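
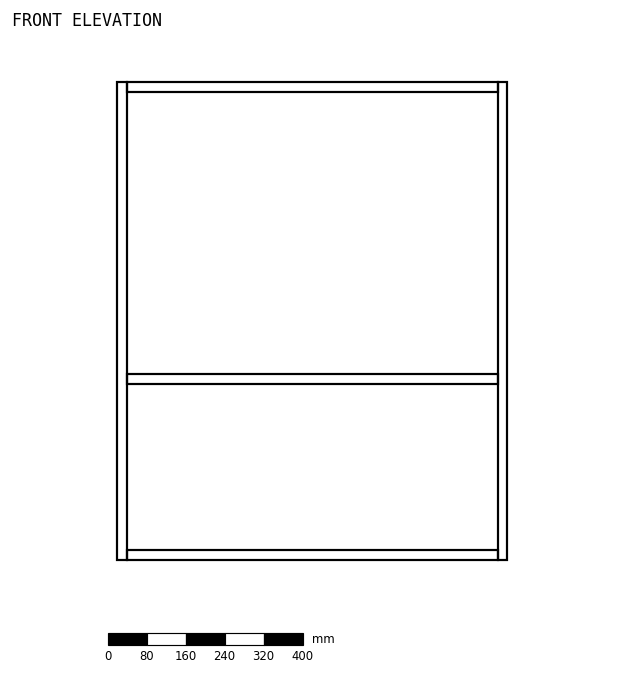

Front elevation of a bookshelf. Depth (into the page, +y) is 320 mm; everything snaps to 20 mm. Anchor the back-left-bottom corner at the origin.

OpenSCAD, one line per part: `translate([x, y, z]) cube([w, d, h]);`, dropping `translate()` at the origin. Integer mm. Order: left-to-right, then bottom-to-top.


cube([20, 320, 980]);
translate([20, 0, 0]) cube([760, 320, 20]);
translate([20, 0, 360]) cube([760, 320, 20]);
translate([20, 0, 960]) cube([760, 320, 20]);
translate([780, 0, 0]) cube([20, 320, 980]);


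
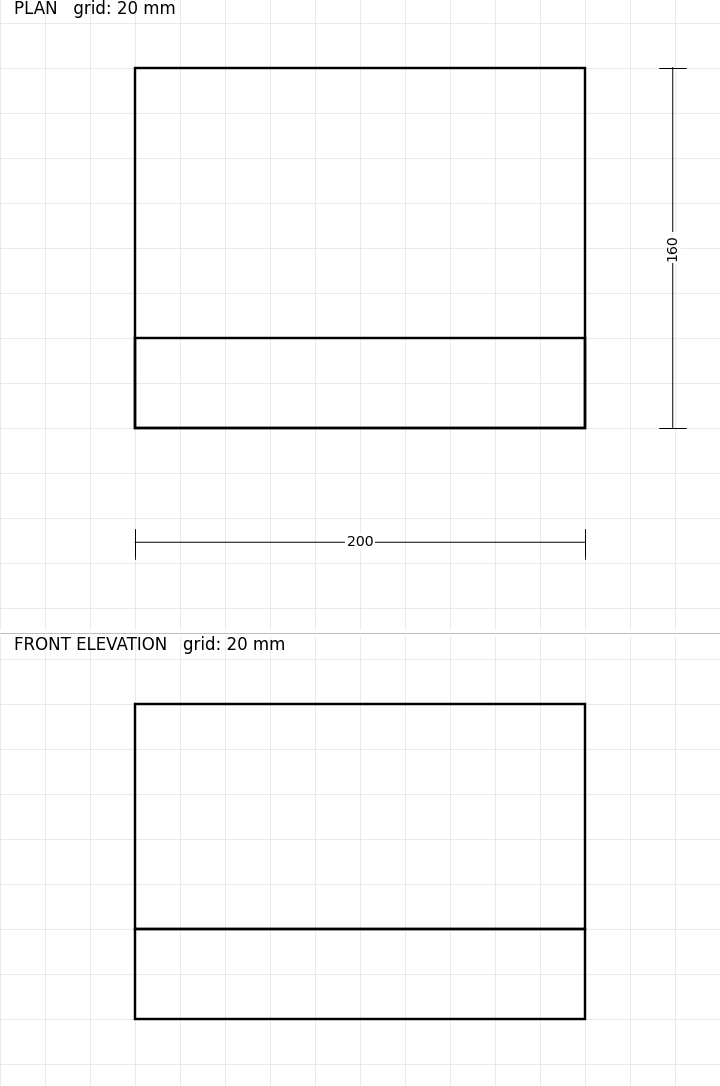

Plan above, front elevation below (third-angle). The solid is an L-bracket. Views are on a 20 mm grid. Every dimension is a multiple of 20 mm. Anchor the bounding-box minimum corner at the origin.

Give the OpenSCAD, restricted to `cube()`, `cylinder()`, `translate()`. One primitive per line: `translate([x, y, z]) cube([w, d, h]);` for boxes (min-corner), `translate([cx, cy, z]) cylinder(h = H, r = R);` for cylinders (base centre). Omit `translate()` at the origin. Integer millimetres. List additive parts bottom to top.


cube([200, 160, 40]);
translate([0, 0, 40]) cube([200, 40, 100]);


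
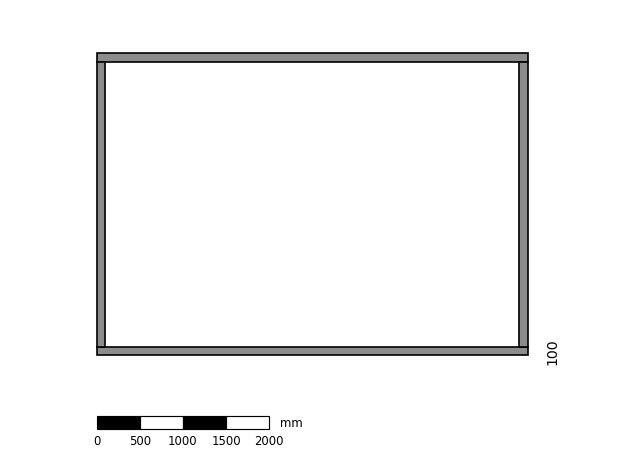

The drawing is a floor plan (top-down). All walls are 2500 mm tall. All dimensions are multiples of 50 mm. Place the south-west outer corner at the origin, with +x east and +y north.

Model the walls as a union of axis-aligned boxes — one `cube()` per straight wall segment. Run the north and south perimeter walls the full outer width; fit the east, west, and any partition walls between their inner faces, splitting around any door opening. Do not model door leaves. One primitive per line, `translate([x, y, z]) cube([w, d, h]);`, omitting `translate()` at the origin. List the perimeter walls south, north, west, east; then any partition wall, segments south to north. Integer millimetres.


cube([5000, 100, 2500]);
translate([0, 3400, 0]) cube([5000, 100, 2500]);
translate([0, 100, 0]) cube([100, 3300, 2500]);
translate([4900, 100, 0]) cube([100, 3300, 2500]);


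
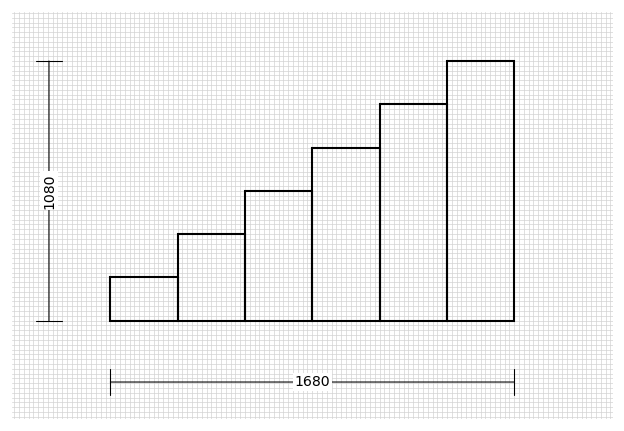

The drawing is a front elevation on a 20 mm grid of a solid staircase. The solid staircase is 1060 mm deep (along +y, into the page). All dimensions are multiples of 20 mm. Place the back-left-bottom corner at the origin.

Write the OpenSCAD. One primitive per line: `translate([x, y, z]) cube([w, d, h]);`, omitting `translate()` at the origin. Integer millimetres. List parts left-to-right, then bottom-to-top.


cube([280, 1060, 180]);
translate([280, 0, 0]) cube([280, 1060, 360]);
translate([560, 0, 0]) cube([280, 1060, 540]);
translate([840, 0, 0]) cube([280, 1060, 720]);
translate([1120, 0, 0]) cube([280, 1060, 900]);
translate([1400, 0, 0]) cube([280, 1060, 1080]);


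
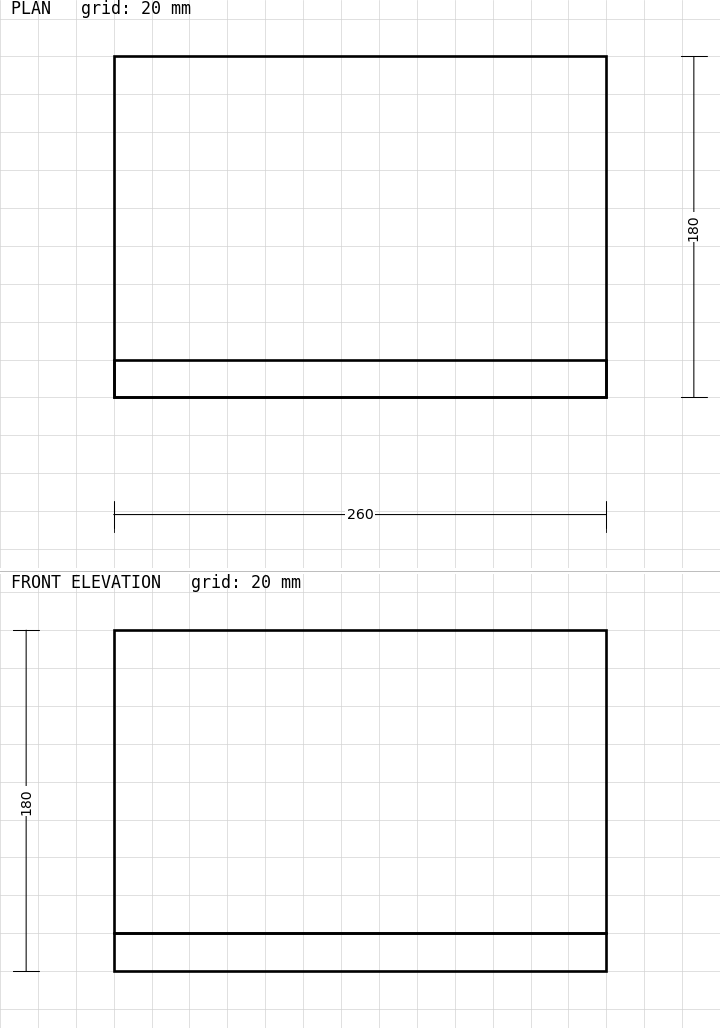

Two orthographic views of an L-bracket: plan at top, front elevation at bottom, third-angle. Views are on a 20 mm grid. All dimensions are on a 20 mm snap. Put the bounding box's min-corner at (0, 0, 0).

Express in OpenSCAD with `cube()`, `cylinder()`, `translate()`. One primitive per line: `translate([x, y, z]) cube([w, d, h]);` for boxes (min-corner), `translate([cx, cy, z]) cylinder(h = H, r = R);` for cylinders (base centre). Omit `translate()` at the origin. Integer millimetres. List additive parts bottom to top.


cube([260, 180, 20]);
translate([0, 0, 20]) cube([260, 20, 160]);


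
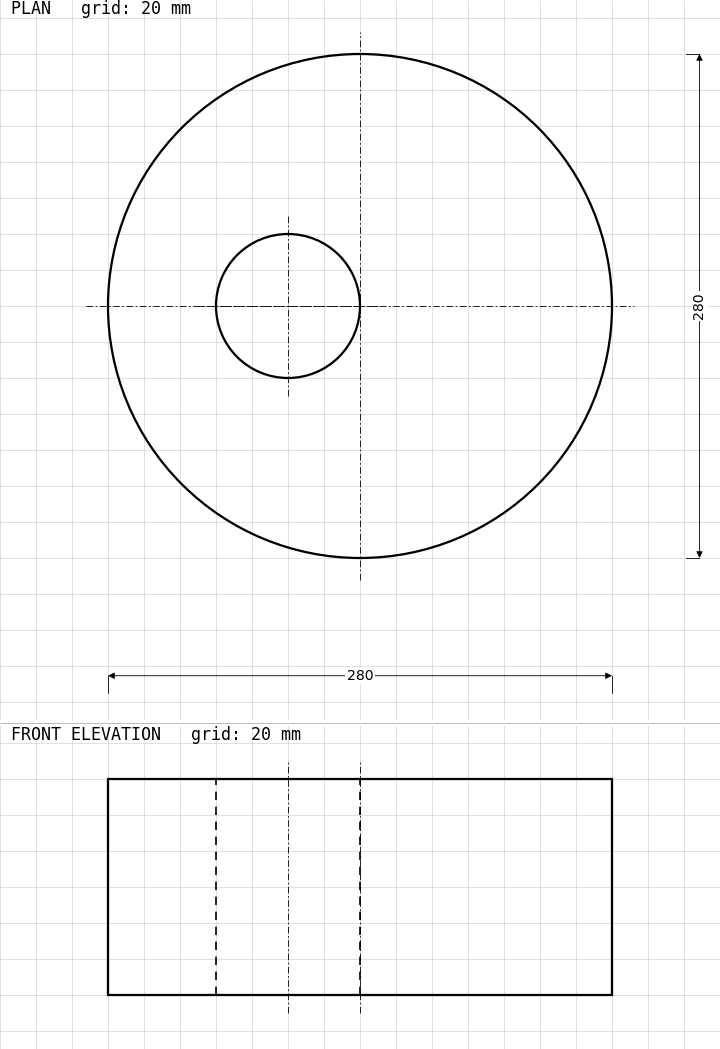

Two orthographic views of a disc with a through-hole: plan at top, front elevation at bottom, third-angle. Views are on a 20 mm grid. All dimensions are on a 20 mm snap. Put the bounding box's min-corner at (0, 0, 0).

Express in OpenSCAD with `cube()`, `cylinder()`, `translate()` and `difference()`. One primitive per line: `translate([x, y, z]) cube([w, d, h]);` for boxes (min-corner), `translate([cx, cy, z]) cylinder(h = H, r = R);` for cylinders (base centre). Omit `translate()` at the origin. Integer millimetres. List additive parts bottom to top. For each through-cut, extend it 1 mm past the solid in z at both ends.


difference() {
  translate([140, 140, 0]) cylinder(h = 120, r = 140);
  translate([100, 140, -1]) cylinder(h = 122, r = 40);
}


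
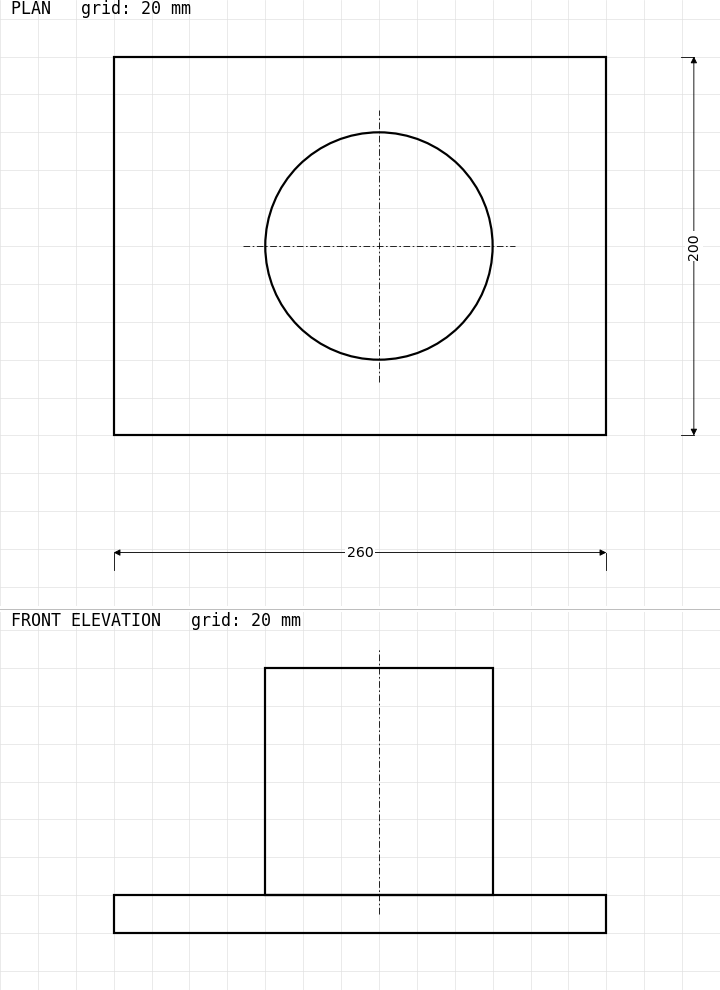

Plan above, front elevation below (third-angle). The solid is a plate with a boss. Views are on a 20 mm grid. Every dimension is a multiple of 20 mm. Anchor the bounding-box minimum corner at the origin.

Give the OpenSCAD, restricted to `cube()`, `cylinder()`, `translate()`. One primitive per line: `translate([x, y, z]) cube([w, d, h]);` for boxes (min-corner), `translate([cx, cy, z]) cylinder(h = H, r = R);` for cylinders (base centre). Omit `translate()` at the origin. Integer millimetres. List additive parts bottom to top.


cube([260, 200, 20]);
translate([140, 100, 20]) cylinder(h = 120, r = 60);


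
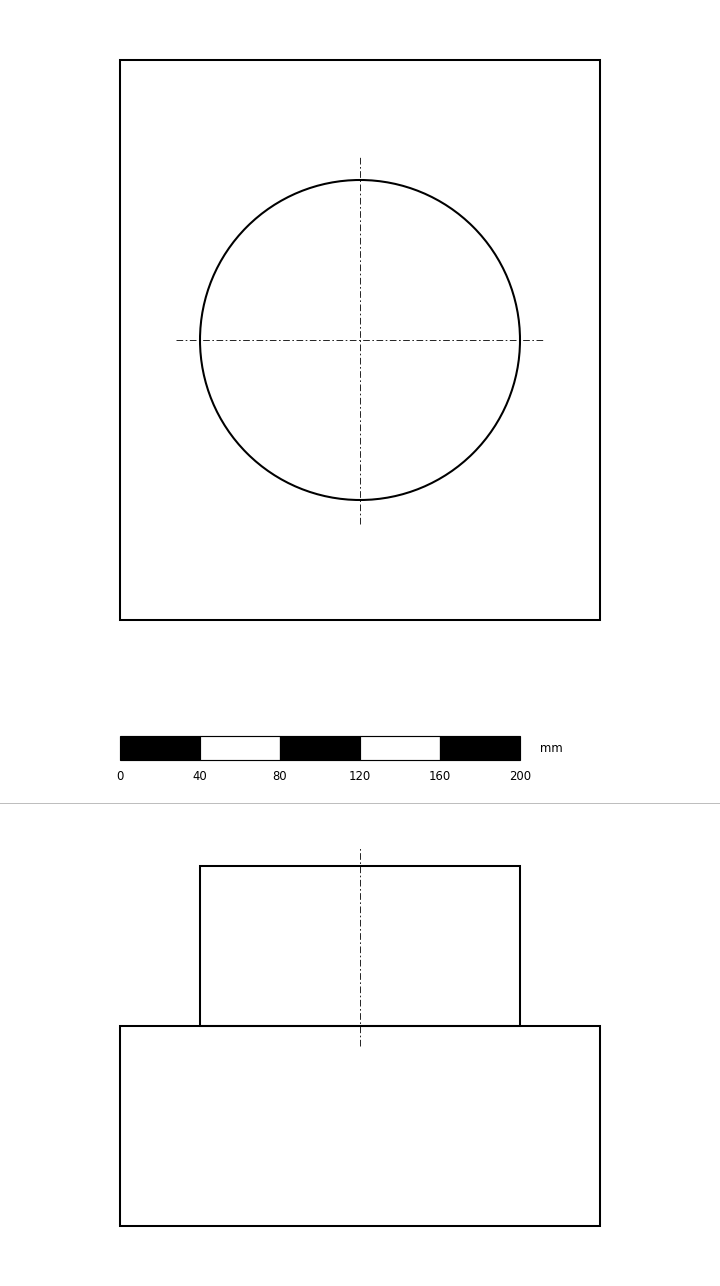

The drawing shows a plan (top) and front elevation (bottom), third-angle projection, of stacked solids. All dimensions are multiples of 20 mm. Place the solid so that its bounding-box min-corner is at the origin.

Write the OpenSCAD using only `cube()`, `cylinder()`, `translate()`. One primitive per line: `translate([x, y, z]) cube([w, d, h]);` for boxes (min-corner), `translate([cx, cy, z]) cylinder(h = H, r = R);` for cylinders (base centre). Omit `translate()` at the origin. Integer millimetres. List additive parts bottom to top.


cube([240, 280, 100]);
translate([120, 140, 100]) cylinder(h = 80, r = 80);


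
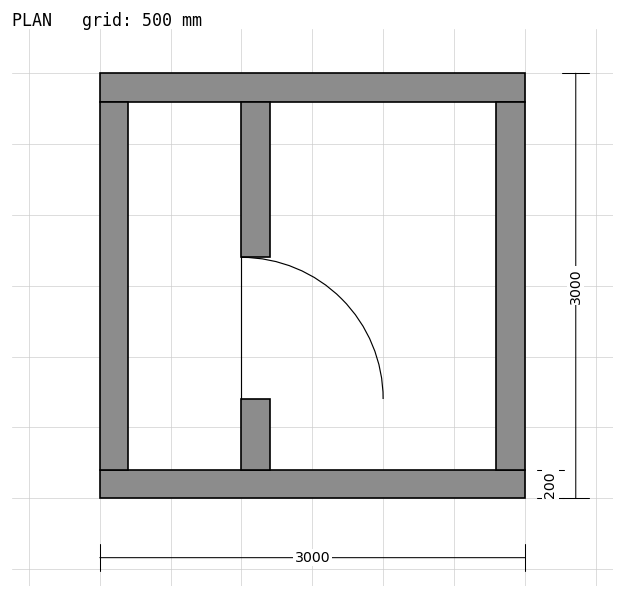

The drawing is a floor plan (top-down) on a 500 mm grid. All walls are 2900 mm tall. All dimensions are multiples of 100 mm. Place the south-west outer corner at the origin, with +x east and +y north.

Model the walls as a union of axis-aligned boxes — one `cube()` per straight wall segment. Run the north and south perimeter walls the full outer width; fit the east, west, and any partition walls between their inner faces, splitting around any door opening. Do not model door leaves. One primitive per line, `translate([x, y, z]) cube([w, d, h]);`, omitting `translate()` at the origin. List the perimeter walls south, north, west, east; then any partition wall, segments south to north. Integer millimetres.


cube([3000, 200, 2900]);
translate([0, 2800, 0]) cube([3000, 200, 2900]);
translate([0, 200, 0]) cube([200, 2600, 2900]);
translate([2800, 200, 0]) cube([200, 2600, 2900]);
translate([1000, 200, 0]) cube([200, 500, 2900]);
translate([1000, 1700, 0]) cube([200, 1100, 2900]);


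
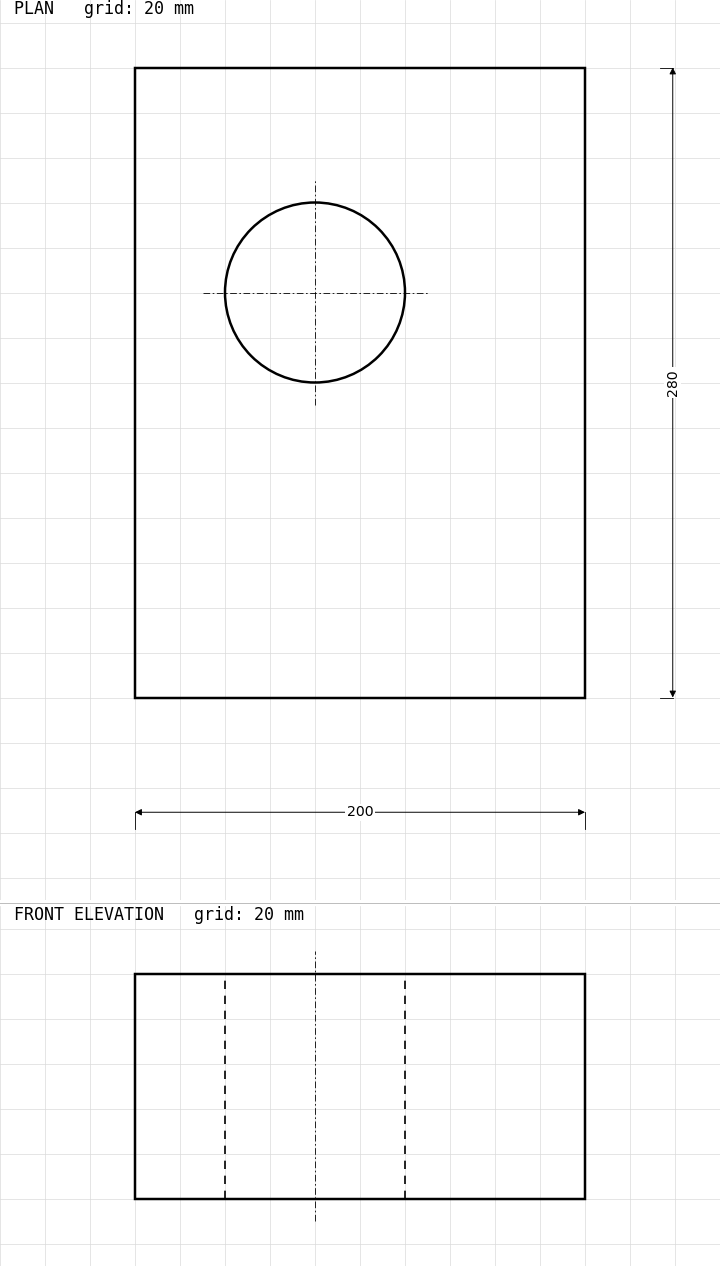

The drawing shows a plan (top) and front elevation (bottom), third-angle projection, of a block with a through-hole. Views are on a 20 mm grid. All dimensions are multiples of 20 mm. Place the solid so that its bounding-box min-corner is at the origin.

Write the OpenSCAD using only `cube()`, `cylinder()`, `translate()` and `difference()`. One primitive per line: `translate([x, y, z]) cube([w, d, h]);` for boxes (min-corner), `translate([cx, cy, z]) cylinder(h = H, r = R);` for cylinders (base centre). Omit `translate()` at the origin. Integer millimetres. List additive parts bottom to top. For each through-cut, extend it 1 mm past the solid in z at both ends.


difference() {
  cube([200, 280, 100]);
  translate([80, 180, -1]) cylinder(h = 102, r = 40);
}


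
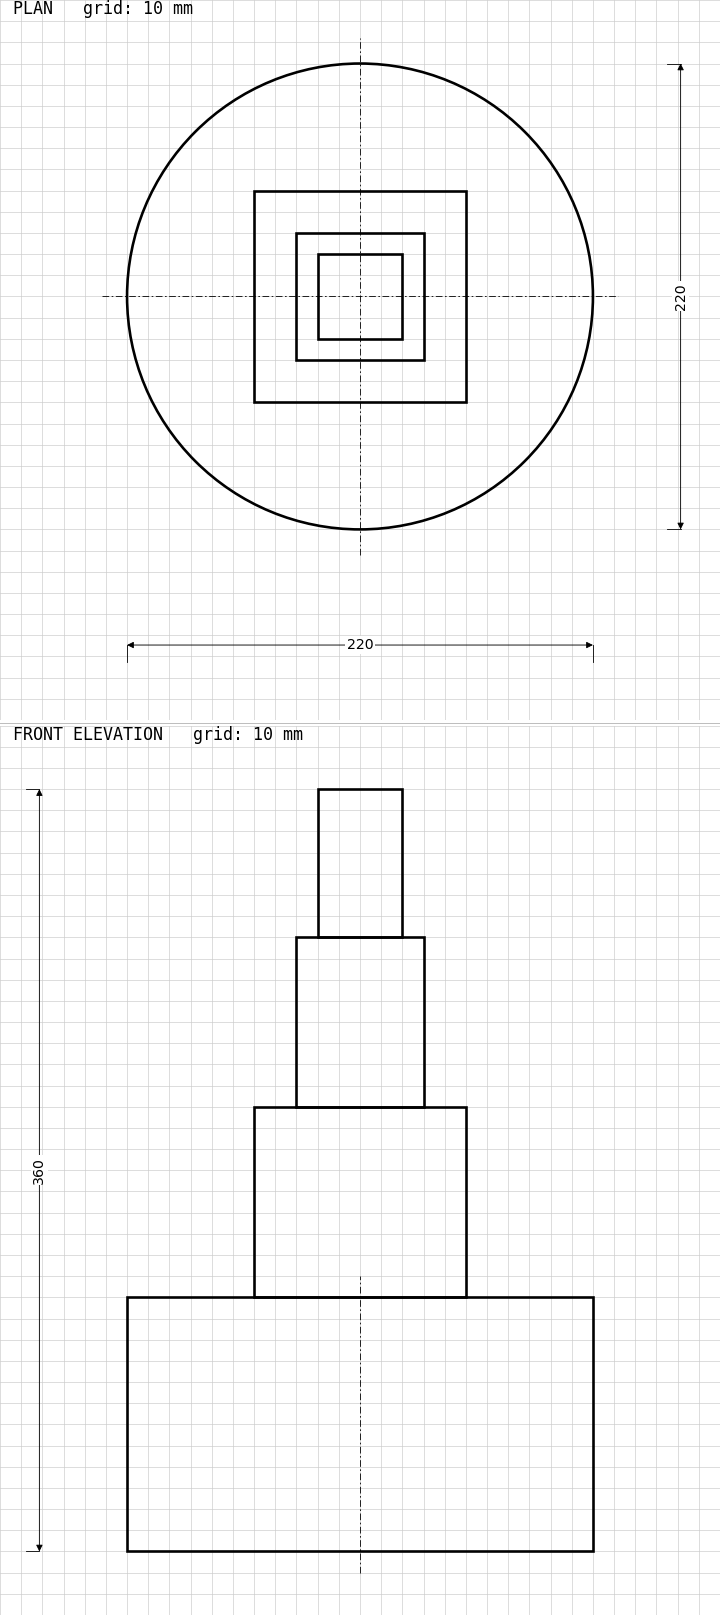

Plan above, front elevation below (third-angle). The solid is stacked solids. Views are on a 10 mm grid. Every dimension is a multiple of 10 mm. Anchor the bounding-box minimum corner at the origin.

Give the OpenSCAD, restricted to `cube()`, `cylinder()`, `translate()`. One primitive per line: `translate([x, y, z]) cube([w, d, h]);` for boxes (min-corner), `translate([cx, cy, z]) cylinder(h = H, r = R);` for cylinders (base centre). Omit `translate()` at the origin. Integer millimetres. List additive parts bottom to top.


translate([110, 110, 0]) cylinder(h = 120, r = 110);
translate([60, 60, 120]) cube([100, 100, 90]);
translate([80, 80, 210]) cube([60, 60, 80]);
translate([90, 90, 290]) cube([40, 40, 70]);


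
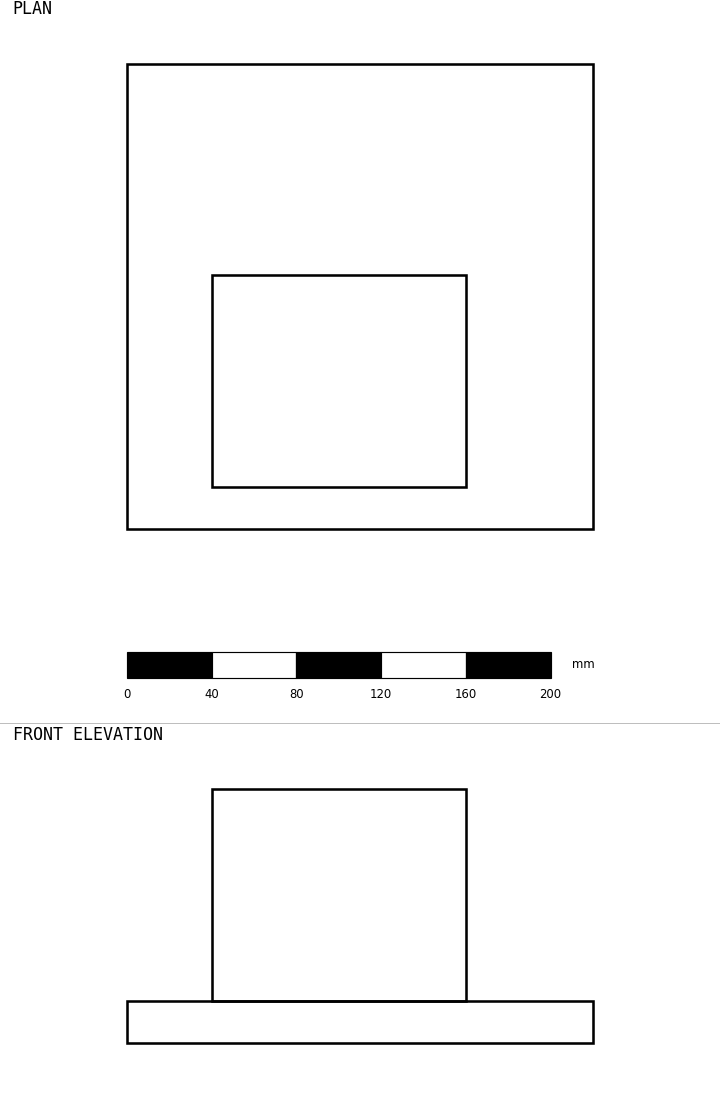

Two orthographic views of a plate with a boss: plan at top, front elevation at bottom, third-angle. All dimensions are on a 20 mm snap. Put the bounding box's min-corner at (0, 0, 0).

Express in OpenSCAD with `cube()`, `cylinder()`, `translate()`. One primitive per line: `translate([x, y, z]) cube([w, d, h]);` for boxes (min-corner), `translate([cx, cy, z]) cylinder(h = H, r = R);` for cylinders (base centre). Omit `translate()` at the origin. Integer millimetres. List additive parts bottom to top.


cube([220, 220, 20]);
translate([40, 20, 20]) cube([120, 100, 100]);


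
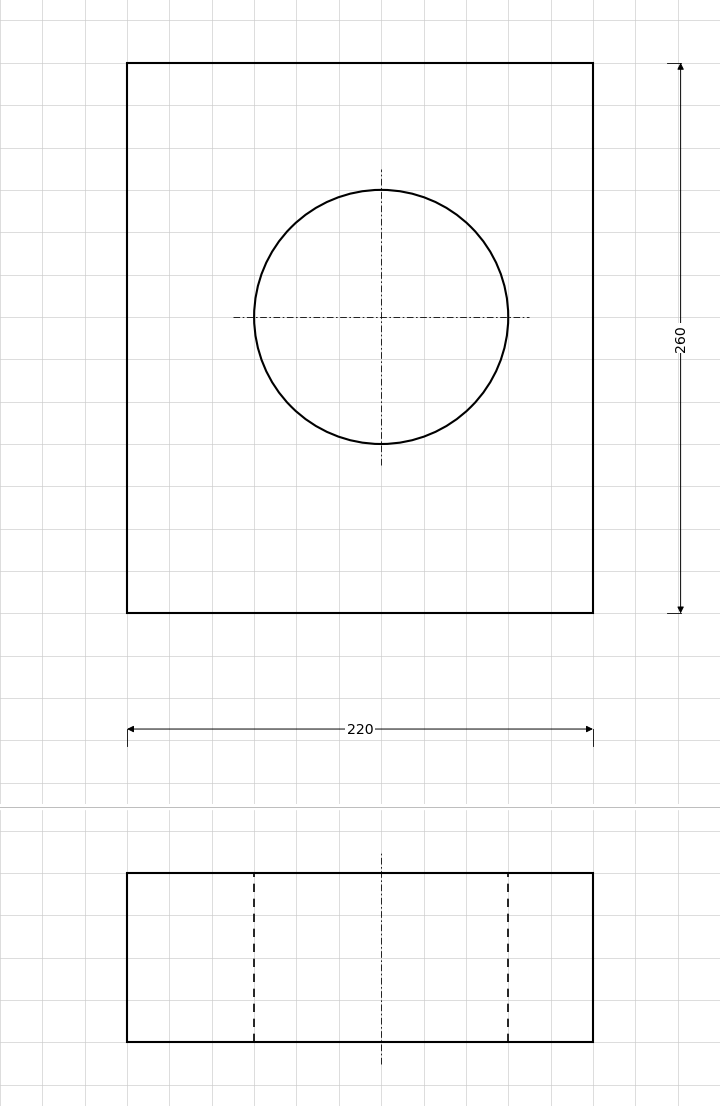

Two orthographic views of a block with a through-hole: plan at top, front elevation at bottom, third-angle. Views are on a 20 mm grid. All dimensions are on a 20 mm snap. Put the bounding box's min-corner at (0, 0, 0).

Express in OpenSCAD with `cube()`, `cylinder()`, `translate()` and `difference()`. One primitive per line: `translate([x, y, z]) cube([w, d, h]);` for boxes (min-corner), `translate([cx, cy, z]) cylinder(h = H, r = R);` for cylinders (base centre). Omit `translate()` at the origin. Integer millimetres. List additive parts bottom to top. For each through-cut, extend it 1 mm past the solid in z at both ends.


difference() {
  cube([220, 260, 80]);
  translate([120, 140, -1]) cylinder(h = 82, r = 60);
}


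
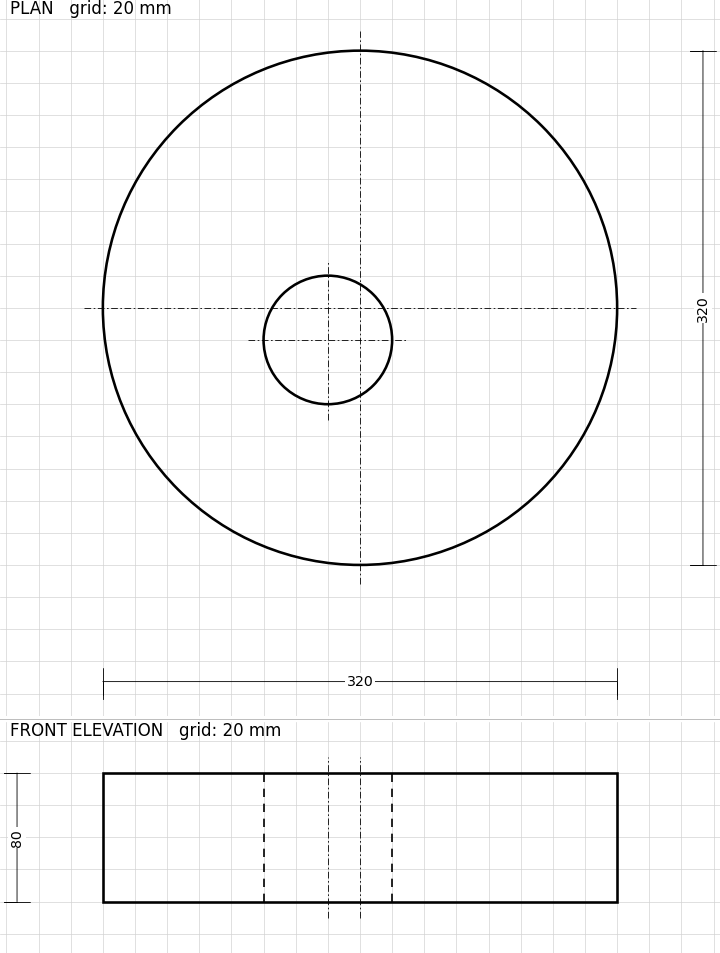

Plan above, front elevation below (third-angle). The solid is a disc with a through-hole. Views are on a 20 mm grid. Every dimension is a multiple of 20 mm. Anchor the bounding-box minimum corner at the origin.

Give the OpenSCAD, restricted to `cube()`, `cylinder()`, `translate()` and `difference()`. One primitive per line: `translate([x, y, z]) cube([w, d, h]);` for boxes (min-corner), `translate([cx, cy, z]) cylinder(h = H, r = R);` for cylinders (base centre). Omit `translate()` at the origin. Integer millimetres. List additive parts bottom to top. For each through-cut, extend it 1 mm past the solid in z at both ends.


difference() {
  translate([160, 160, 0]) cylinder(h = 80, r = 160);
  translate([140, 140, -1]) cylinder(h = 82, r = 40);
}


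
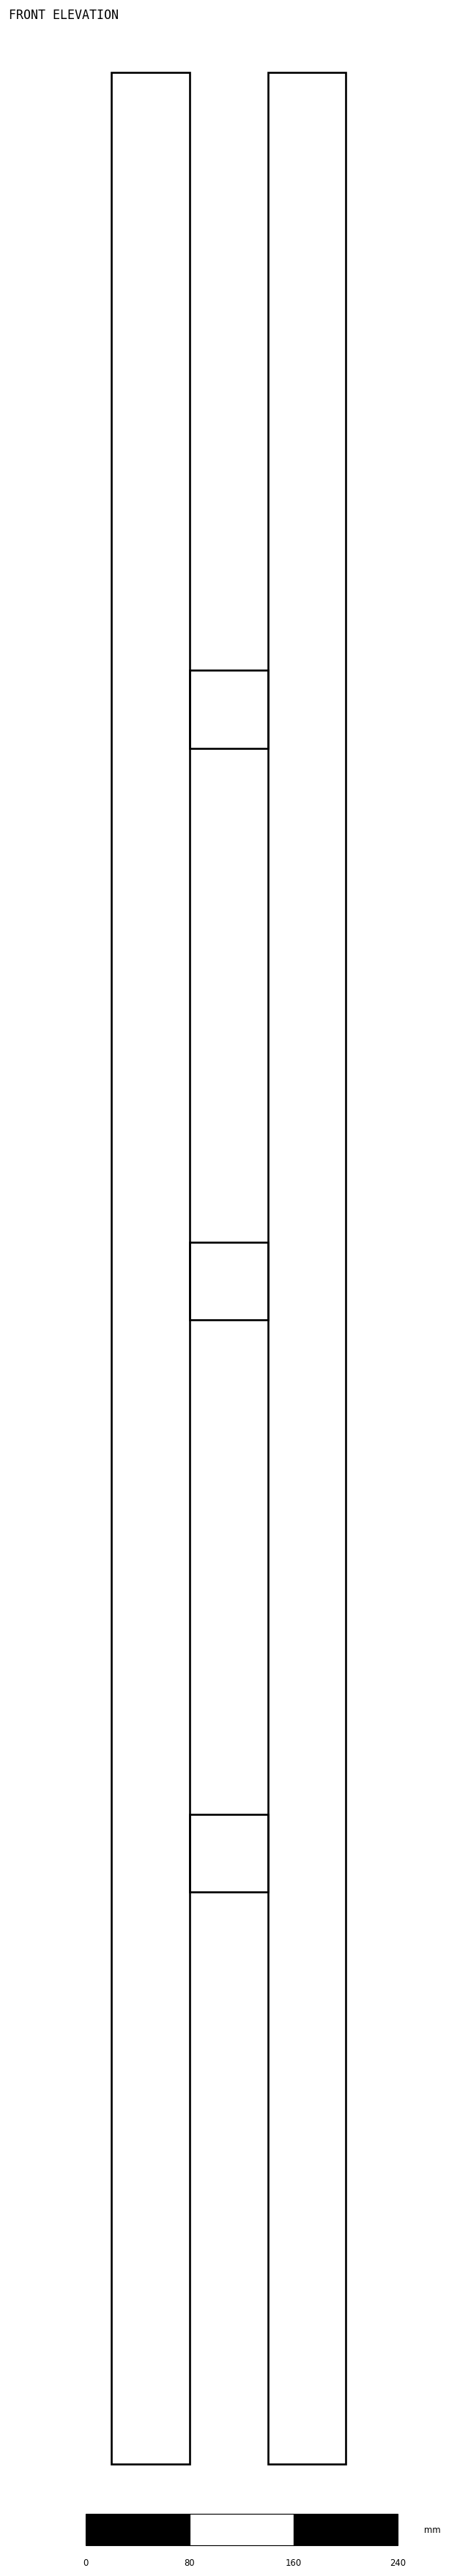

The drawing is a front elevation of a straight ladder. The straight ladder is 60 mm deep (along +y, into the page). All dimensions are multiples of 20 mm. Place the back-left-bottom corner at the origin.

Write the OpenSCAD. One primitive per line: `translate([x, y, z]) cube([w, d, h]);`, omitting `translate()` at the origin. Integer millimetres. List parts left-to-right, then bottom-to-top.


cube([60, 60, 1840]);
translate([60, 0, 440]) cube([60, 60, 60]);
translate([60, 0, 880]) cube([60, 60, 60]);
translate([60, 0, 1320]) cube([60, 60, 60]);
translate([120, 0, 0]) cube([60, 60, 1840]);


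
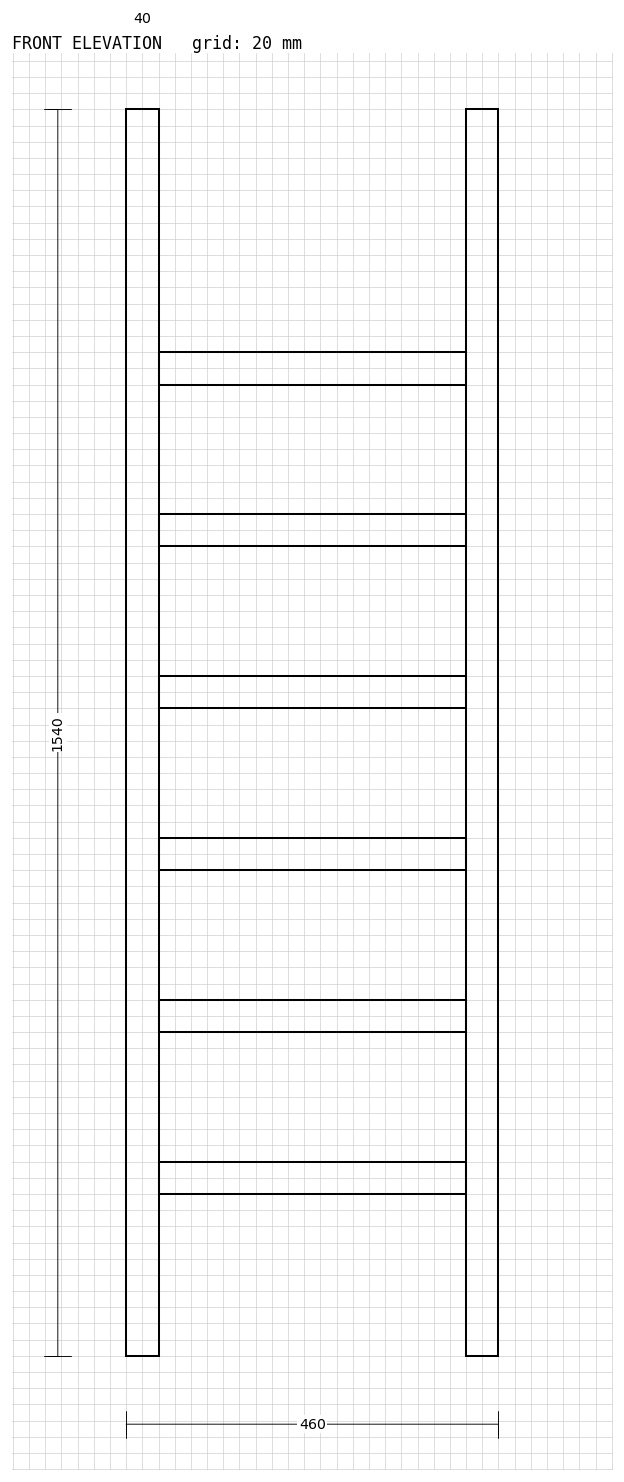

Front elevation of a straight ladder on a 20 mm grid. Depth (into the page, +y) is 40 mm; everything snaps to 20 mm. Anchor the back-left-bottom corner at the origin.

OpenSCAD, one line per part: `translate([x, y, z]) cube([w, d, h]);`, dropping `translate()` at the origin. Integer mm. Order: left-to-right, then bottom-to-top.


cube([40, 40, 1540]);
translate([40, 0, 200]) cube([380, 40, 40]);
translate([40, 0, 400]) cube([380, 40, 40]);
translate([40, 0, 600]) cube([380, 40, 40]);
translate([40, 0, 800]) cube([380, 40, 40]);
translate([40, 0, 1000]) cube([380, 40, 40]);
translate([40, 0, 1200]) cube([380, 40, 40]);
translate([420, 0, 0]) cube([40, 40, 1540]);


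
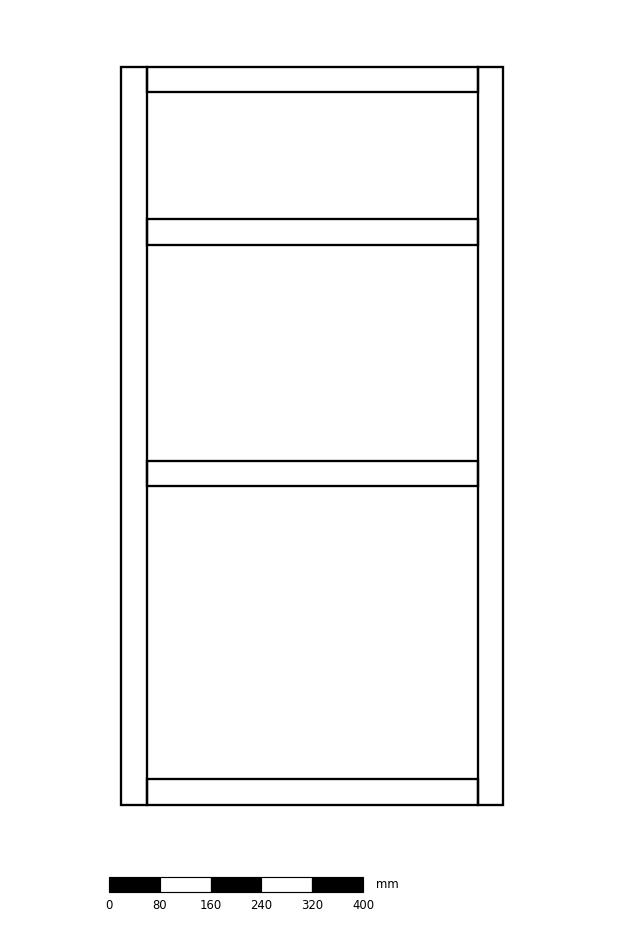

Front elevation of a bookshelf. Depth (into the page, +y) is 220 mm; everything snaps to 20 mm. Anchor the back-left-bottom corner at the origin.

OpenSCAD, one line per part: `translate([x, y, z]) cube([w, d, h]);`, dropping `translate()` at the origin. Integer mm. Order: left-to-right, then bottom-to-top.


cube([40, 220, 1160]);
translate([40, 0, 0]) cube([520, 220, 40]);
translate([40, 0, 500]) cube([520, 220, 40]);
translate([40, 0, 880]) cube([520, 220, 40]);
translate([40, 0, 1120]) cube([520, 220, 40]);
translate([560, 0, 0]) cube([40, 220, 1160]);


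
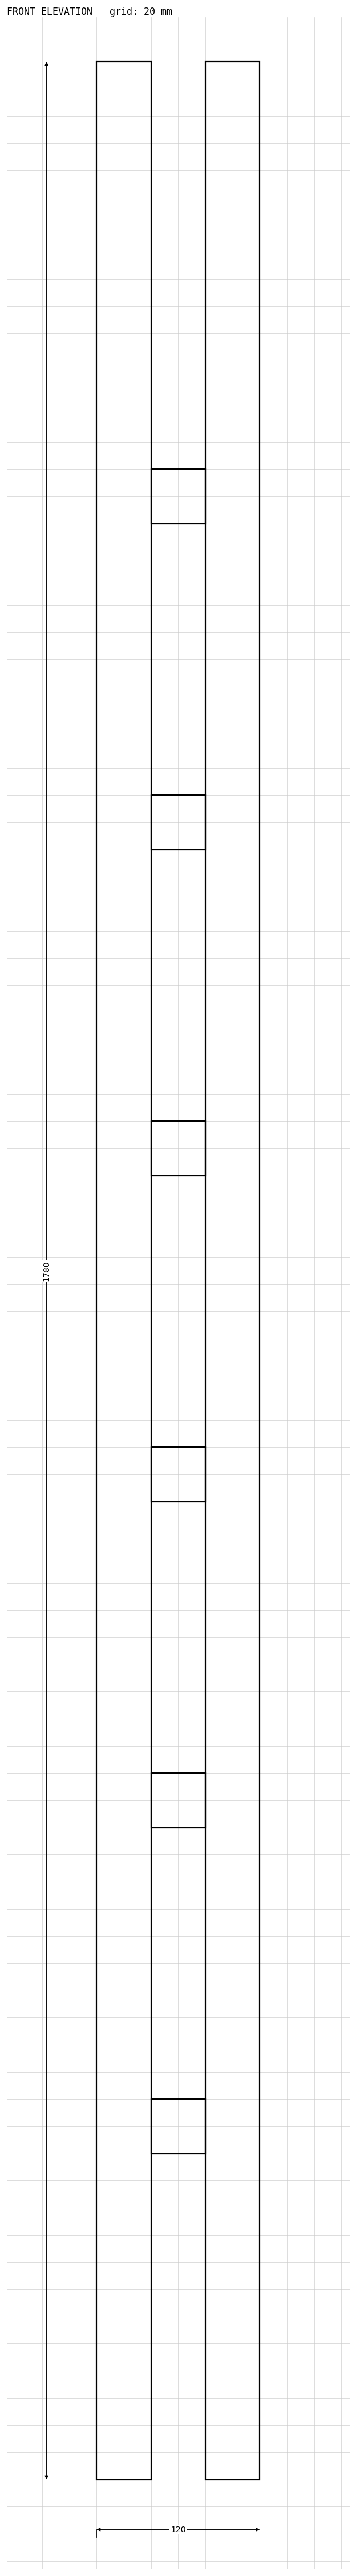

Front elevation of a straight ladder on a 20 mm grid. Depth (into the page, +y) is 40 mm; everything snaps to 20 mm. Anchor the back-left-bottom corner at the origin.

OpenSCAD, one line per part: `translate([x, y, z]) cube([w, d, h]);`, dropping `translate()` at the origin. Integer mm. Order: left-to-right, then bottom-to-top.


cube([40, 40, 1780]);
translate([40, 0, 240]) cube([40, 40, 40]);
translate([40, 0, 480]) cube([40, 40, 40]);
translate([40, 0, 720]) cube([40, 40, 40]);
translate([40, 0, 960]) cube([40, 40, 40]);
translate([40, 0, 1200]) cube([40, 40, 40]);
translate([40, 0, 1440]) cube([40, 40, 40]);
translate([80, 0, 0]) cube([40, 40, 1780]);


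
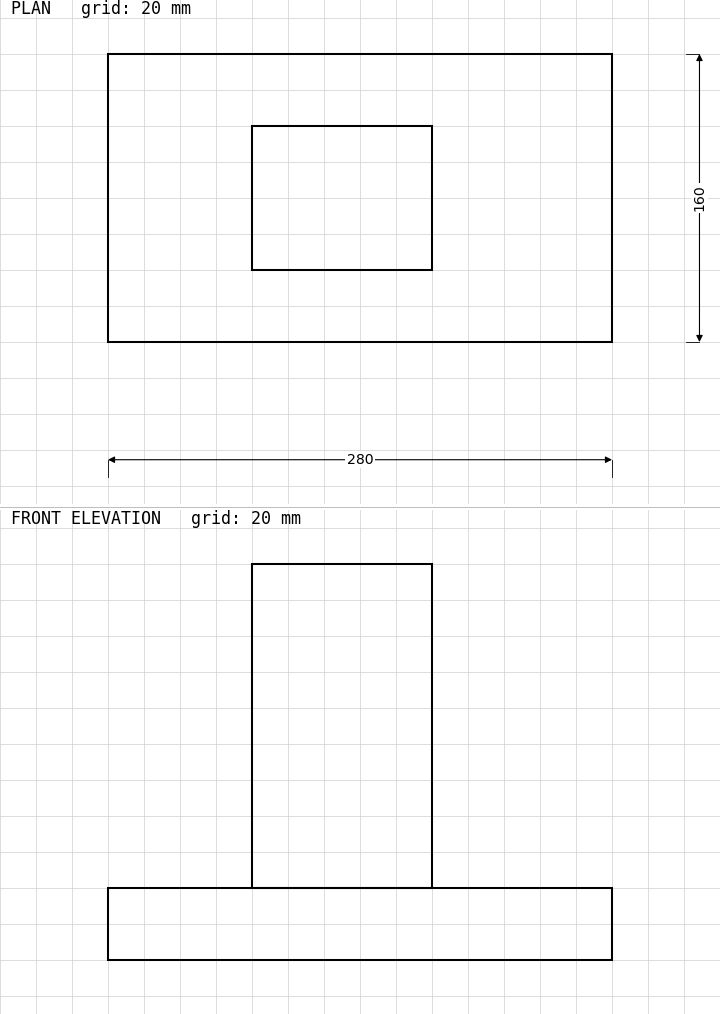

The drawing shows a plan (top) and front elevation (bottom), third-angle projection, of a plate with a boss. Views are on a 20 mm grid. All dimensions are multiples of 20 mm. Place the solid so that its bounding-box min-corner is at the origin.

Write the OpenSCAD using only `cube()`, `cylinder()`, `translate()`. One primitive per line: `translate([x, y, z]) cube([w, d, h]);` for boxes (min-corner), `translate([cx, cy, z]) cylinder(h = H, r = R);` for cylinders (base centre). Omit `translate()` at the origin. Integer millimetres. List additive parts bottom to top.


cube([280, 160, 40]);
translate([80, 40, 40]) cube([100, 80, 180]);


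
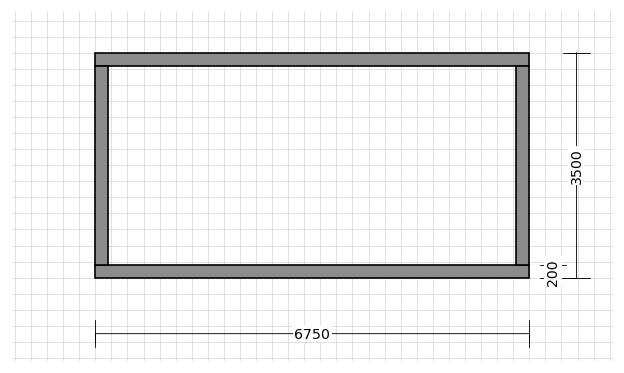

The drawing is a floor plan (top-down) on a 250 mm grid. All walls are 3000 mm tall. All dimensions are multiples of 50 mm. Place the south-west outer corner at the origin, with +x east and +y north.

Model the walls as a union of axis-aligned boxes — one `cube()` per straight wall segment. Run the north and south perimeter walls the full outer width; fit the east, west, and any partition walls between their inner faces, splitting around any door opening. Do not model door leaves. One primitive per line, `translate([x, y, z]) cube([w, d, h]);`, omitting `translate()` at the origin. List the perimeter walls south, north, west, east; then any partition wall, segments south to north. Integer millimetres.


cube([6750, 200, 3000]);
translate([0, 3300, 0]) cube([6750, 200, 3000]);
translate([0, 200, 0]) cube([200, 3100, 3000]);
translate([6550, 200, 0]) cube([200, 3100, 3000]);


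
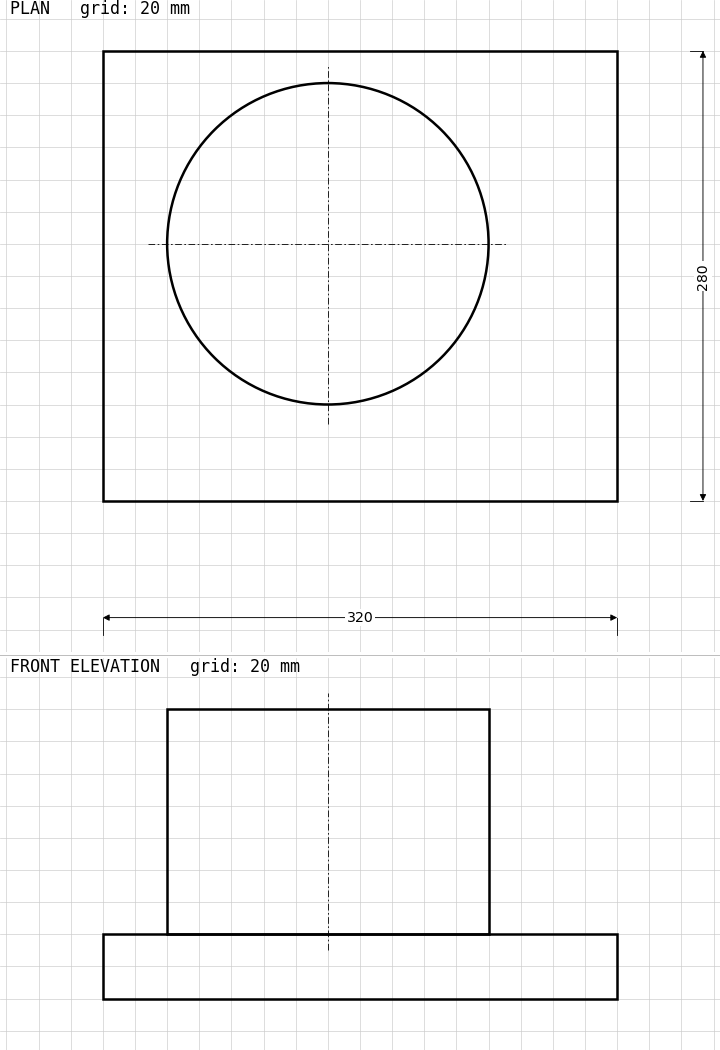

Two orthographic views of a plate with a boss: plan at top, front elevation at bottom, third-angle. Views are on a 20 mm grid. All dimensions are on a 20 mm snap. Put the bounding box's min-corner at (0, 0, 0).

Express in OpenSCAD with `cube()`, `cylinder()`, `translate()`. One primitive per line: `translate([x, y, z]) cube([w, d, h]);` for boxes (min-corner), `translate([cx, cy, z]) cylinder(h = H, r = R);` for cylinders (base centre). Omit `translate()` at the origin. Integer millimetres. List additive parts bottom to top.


cube([320, 280, 40]);
translate([140, 160, 40]) cylinder(h = 140, r = 100);


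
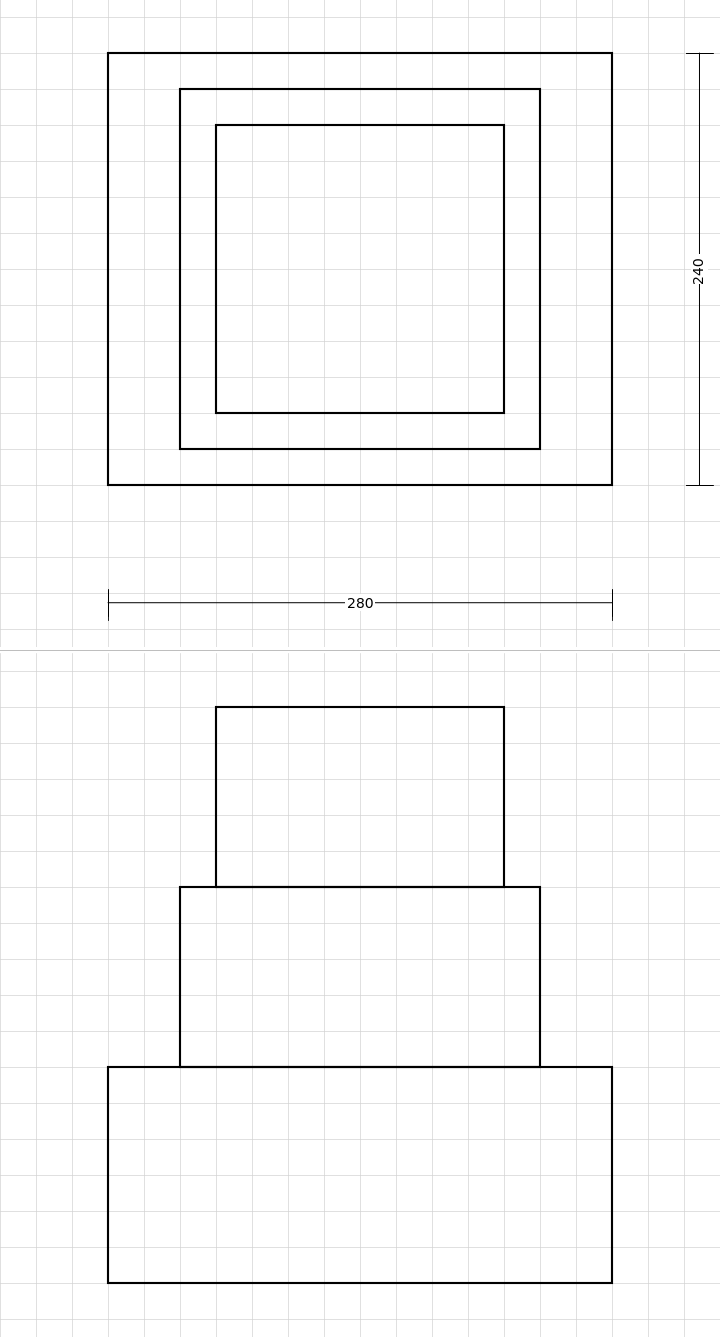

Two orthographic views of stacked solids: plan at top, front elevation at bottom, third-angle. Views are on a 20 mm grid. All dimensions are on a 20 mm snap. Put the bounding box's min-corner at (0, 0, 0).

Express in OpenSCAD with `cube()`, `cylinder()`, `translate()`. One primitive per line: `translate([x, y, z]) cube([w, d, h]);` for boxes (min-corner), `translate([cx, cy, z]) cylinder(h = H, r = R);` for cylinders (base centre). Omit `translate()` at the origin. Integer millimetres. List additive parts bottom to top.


cube([280, 240, 120]);
translate([40, 20, 120]) cube([200, 200, 100]);
translate([60, 40, 220]) cube([160, 160, 100]);


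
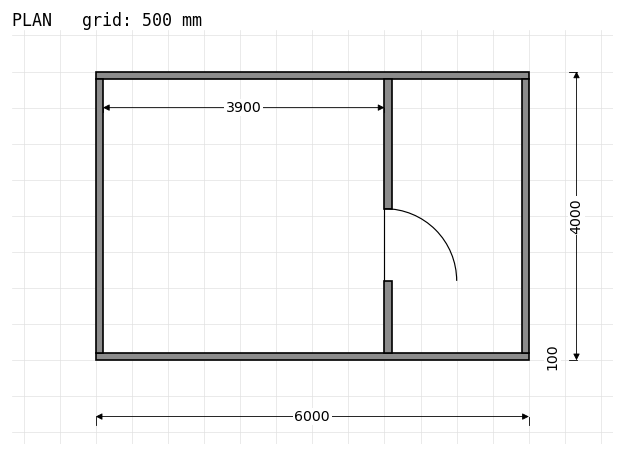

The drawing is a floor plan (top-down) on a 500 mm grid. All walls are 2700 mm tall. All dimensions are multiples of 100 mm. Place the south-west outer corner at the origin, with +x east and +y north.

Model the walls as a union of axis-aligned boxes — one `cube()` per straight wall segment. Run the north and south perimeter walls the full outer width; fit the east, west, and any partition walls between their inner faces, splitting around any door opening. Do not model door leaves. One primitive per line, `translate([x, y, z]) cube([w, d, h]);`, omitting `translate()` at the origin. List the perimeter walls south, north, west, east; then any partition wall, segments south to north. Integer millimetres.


cube([6000, 100, 2700]);
translate([0, 3900, 0]) cube([6000, 100, 2700]);
translate([0, 100, 0]) cube([100, 3800, 2700]);
translate([5900, 100, 0]) cube([100, 3800, 2700]);
translate([4000, 100, 0]) cube([100, 1000, 2700]);
translate([4000, 2100, 0]) cube([100, 1800, 2700]);


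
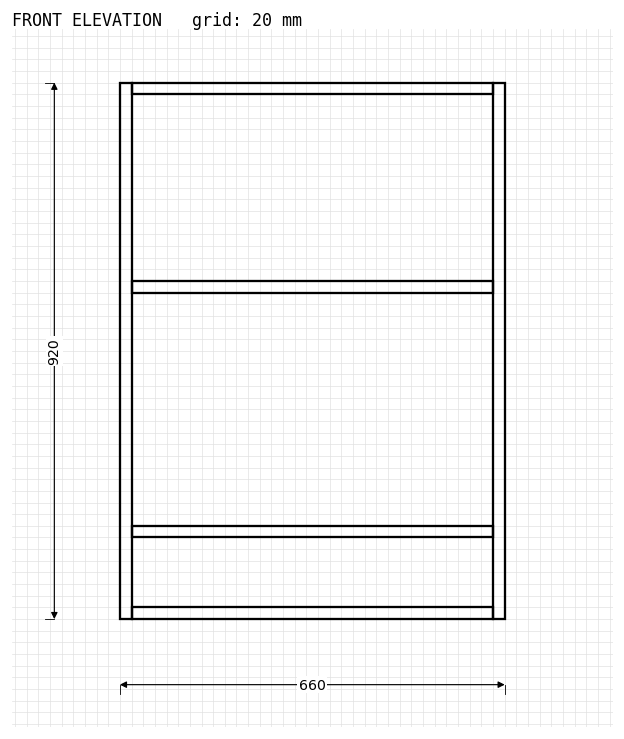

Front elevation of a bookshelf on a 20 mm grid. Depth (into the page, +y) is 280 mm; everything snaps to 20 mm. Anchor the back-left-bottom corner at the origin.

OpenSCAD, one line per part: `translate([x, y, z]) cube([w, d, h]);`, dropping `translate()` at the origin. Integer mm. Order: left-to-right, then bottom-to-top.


cube([20, 280, 920]);
translate([20, 0, 0]) cube([620, 280, 20]);
translate([20, 0, 140]) cube([620, 280, 20]);
translate([20, 0, 560]) cube([620, 280, 20]);
translate([20, 0, 900]) cube([620, 280, 20]);
translate([640, 0, 0]) cube([20, 280, 920]);


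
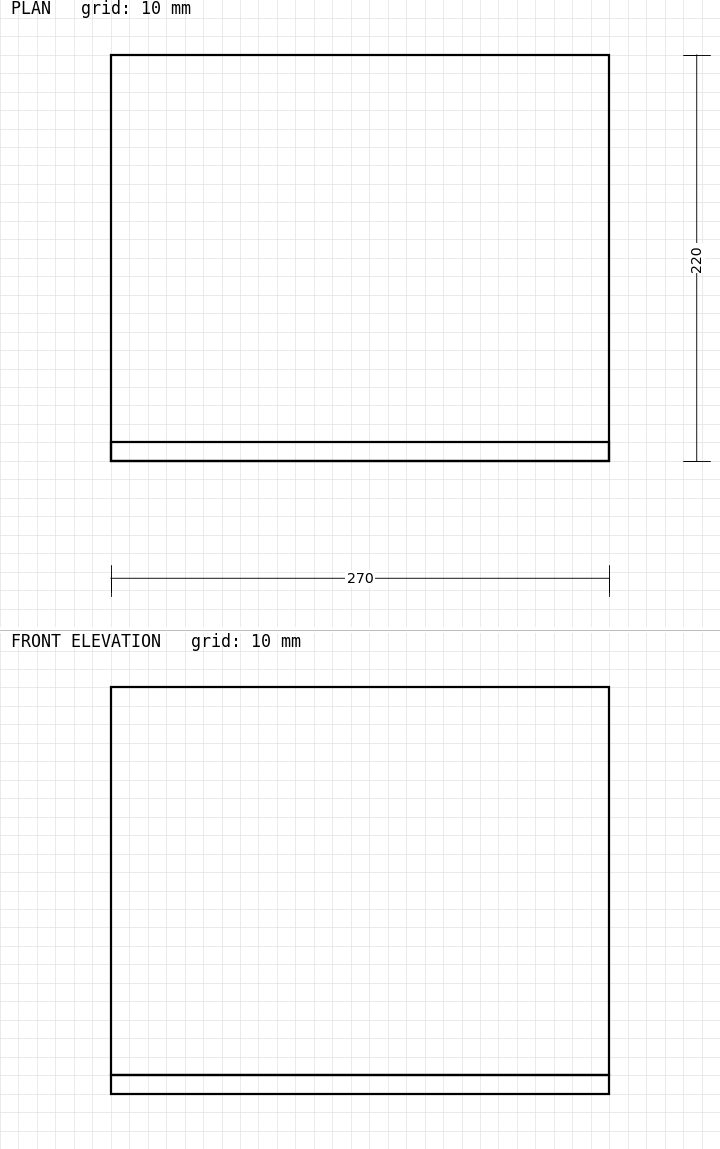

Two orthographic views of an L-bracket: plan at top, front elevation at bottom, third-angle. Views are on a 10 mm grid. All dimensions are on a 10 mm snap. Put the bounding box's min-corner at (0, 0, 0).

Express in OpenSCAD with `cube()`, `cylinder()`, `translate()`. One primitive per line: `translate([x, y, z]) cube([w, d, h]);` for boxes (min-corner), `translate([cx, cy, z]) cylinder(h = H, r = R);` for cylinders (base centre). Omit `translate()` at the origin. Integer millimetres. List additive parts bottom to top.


cube([270, 220, 10]);
translate([0, 0, 10]) cube([270, 10, 210]);


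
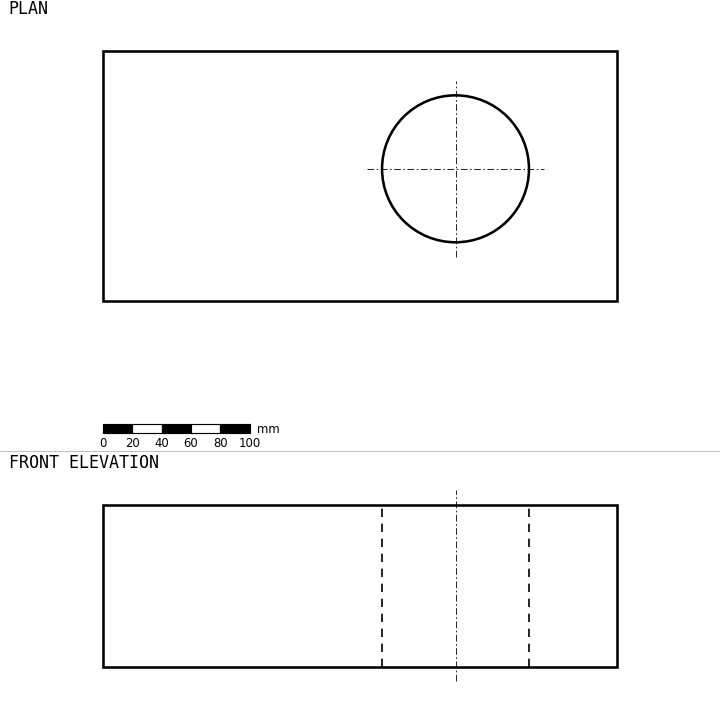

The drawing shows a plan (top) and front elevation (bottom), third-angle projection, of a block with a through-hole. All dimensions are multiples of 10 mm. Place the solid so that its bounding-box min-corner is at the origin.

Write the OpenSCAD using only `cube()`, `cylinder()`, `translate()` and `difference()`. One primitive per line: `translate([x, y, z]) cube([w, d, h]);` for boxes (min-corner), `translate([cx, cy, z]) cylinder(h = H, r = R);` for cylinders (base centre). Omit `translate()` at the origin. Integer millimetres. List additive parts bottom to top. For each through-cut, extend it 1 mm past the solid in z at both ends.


difference() {
  cube([350, 170, 110]);
  translate([240, 90, -1]) cylinder(h = 112, r = 50);
}


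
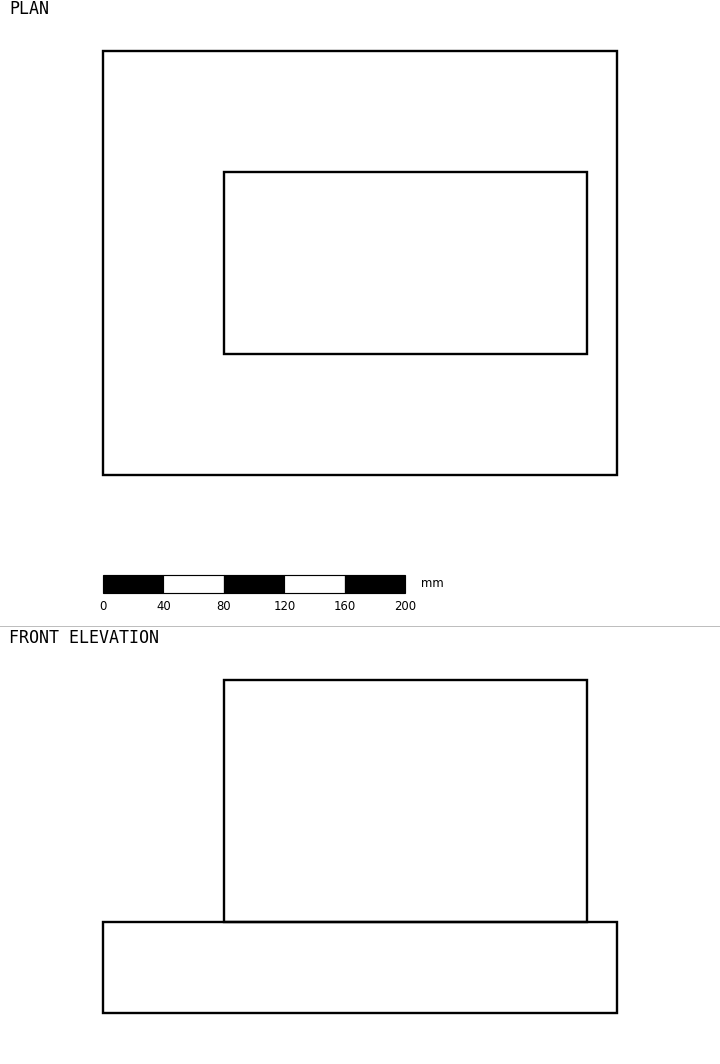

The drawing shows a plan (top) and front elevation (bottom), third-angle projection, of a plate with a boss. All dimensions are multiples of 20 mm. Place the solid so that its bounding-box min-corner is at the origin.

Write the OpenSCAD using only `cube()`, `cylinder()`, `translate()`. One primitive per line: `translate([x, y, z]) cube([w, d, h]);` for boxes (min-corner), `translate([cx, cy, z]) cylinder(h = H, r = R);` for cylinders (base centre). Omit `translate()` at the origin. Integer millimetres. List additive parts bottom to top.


cube([340, 280, 60]);
translate([80, 80, 60]) cube([240, 120, 160]);


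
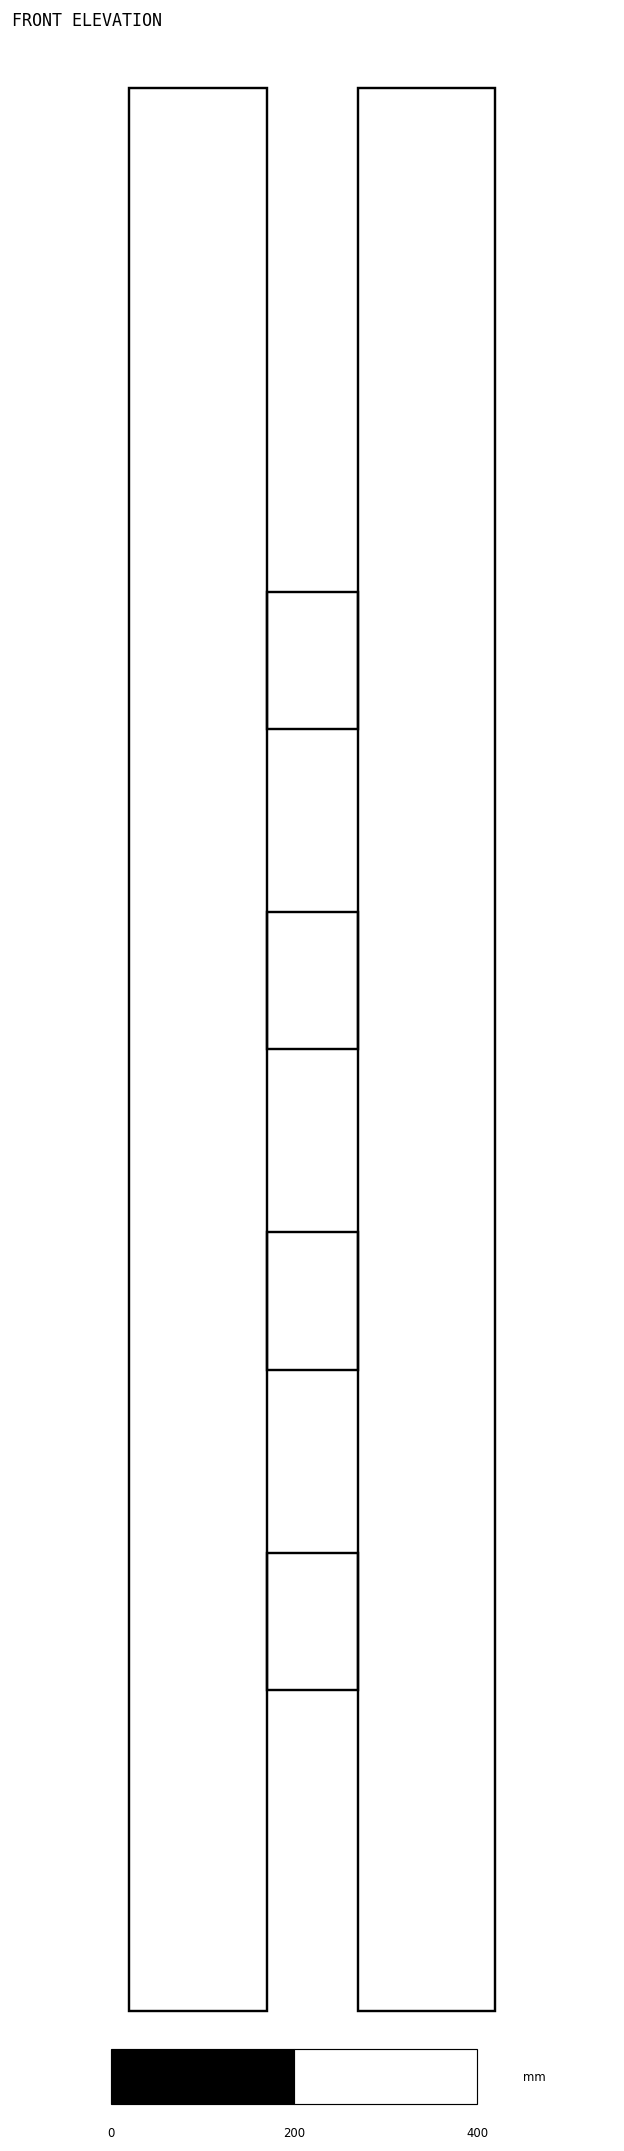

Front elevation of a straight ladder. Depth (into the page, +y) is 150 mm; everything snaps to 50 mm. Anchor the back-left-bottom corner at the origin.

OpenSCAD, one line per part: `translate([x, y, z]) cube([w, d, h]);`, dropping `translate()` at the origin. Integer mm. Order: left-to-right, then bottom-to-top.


cube([150, 150, 2100]);
translate([150, 0, 350]) cube([100, 150, 150]);
translate([150, 0, 700]) cube([100, 150, 150]);
translate([150, 0, 1050]) cube([100, 150, 150]);
translate([150, 0, 1400]) cube([100, 150, 150]);
translate([250, 0, 0]) cube([150, 150, 2100]);


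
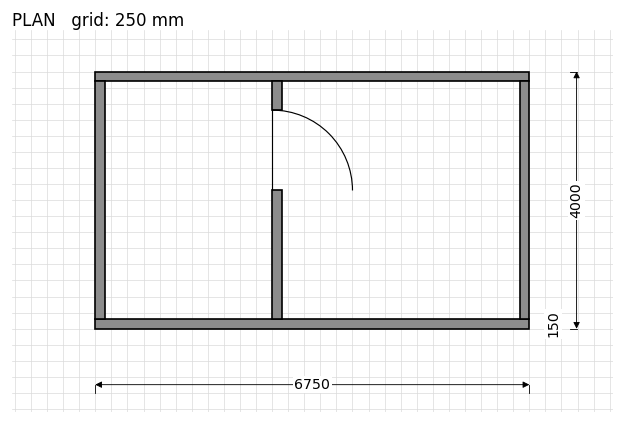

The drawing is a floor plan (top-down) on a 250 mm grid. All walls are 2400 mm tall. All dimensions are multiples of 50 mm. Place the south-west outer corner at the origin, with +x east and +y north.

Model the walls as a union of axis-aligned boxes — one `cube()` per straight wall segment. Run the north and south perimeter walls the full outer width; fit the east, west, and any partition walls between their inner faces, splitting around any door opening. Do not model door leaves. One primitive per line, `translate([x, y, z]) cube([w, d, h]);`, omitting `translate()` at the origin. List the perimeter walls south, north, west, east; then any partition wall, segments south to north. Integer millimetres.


cube([6750, 150, 2400]);
translate([0, 3850, 0]) cube([6750, 150, 2400]);
translate([0, 150, 0]) cube([150, 3700, 2400]);
translate([6600, 150, 0]) cube([150, 3700, 2400]);
translate([2750, 150, 0]) cube([150, 2000, 2400]);
translate([2750, 3400, 0]) cube([150, 450, 2400]);


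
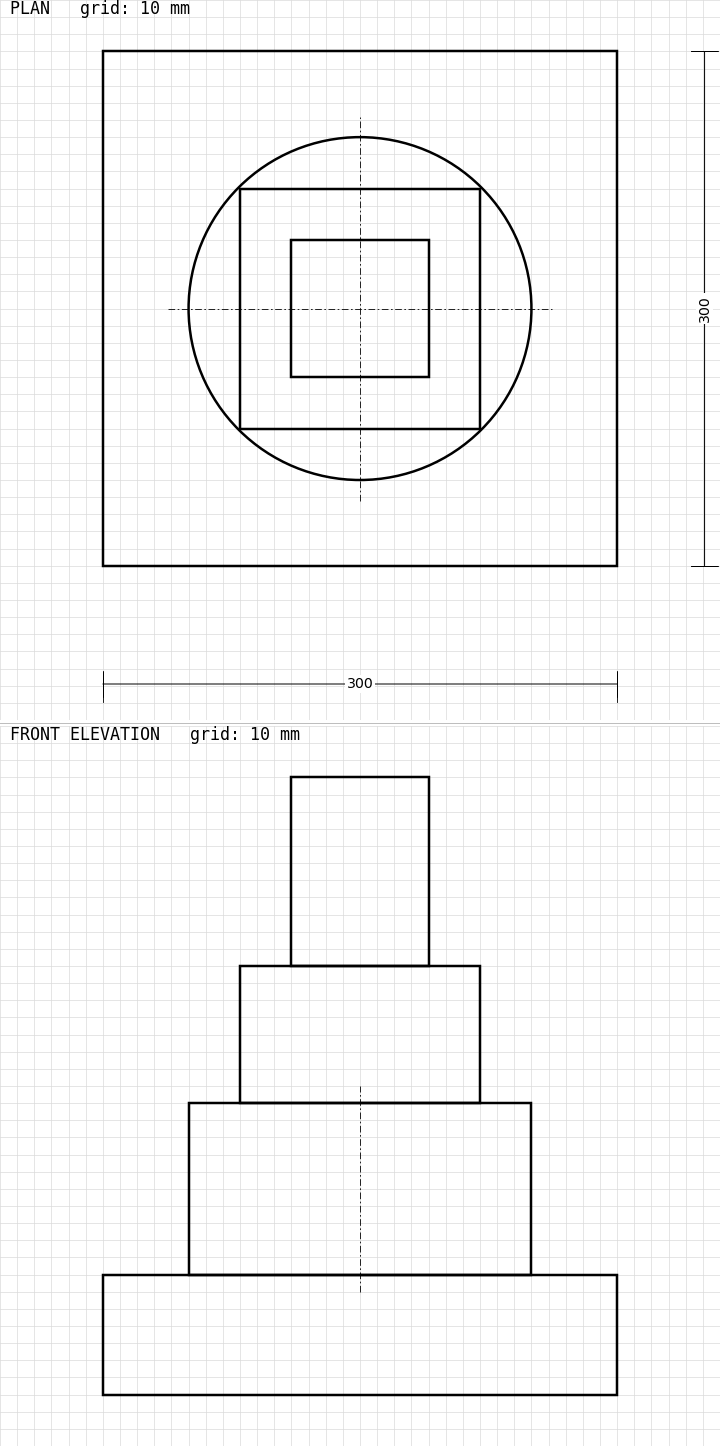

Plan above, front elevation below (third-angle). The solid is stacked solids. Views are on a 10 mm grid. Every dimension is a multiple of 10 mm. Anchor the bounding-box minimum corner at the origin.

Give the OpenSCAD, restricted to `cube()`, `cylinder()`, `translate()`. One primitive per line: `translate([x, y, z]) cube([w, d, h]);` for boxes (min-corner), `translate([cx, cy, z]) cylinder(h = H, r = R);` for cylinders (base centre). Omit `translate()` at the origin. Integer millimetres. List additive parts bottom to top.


cube([300, 300, 70]);
translate([150, 150, 70]) cylinder(h = 100, r = 100);
translate([80, 80, 170]) cube([140, 140, 80]);
translate([110, 110, 250]) cube([80, 80, 110]);


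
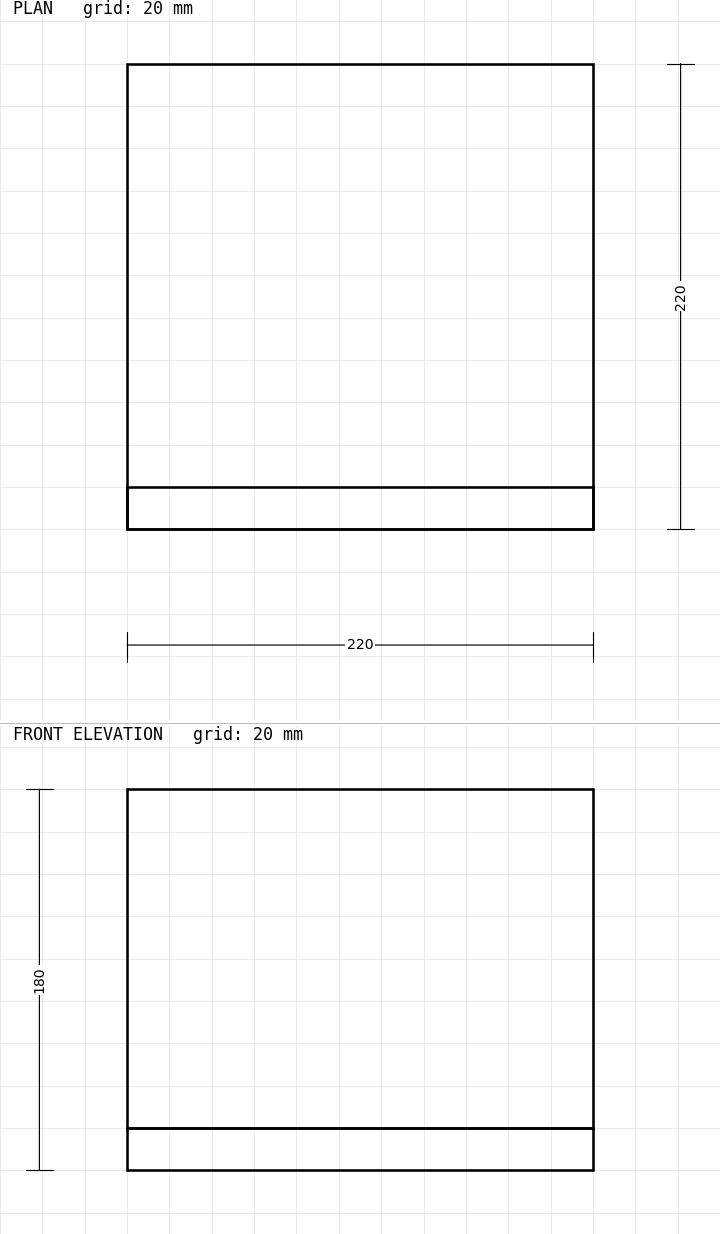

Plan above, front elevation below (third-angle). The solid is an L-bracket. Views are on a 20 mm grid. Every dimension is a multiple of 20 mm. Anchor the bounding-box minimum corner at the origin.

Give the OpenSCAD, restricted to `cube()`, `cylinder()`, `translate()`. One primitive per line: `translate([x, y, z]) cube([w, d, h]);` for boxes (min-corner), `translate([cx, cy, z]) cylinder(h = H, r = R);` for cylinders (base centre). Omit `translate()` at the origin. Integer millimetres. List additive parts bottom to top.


cube([220, 220, 20]);
translate([0, 0, 20]) cube([220, 20, 160]);


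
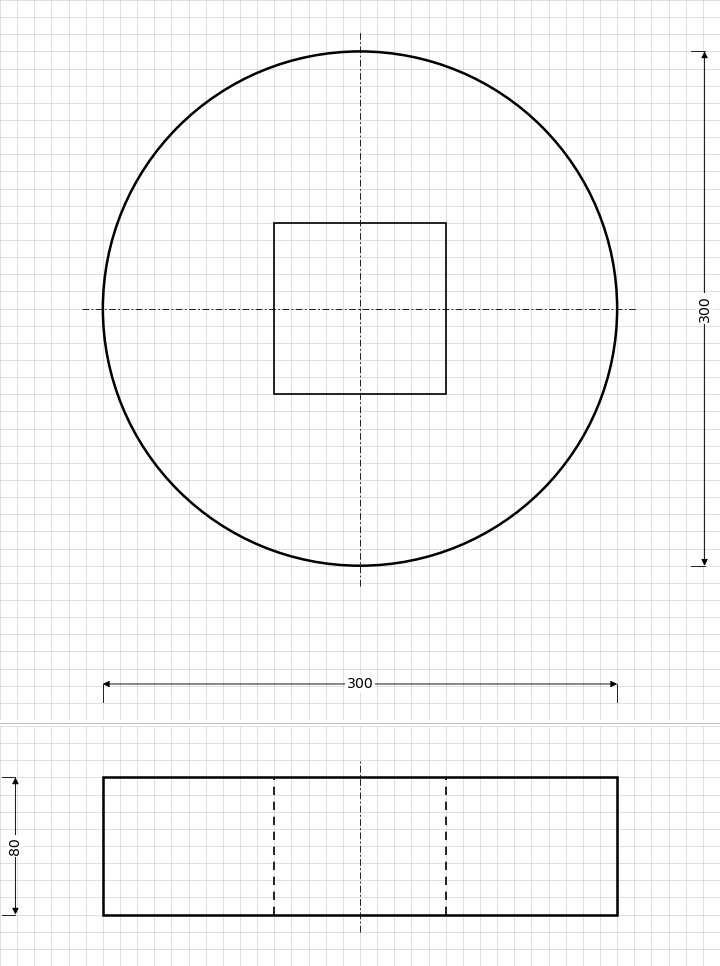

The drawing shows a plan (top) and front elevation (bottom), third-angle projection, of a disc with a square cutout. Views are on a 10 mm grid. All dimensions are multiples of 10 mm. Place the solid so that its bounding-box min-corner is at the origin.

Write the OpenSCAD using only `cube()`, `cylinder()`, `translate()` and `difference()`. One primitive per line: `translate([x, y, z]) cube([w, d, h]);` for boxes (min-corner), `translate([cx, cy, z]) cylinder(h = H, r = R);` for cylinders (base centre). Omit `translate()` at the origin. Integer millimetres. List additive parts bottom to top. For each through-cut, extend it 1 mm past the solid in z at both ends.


difference() {
  translate([150, 150, 0]) cylinder(h = 80, r = 150);
  translate([100, 100, -1]) cube([100, 100, 82]);
}
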